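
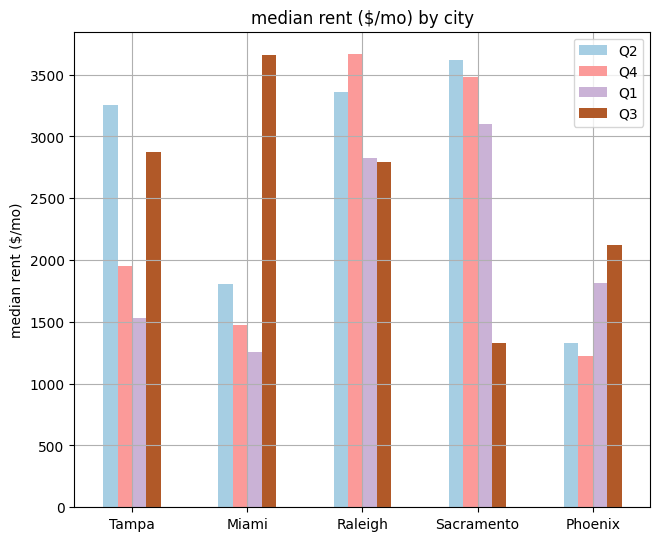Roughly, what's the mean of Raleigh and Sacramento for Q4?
≈ 3500

(3500 + 3500) / 2 ≈ 3500.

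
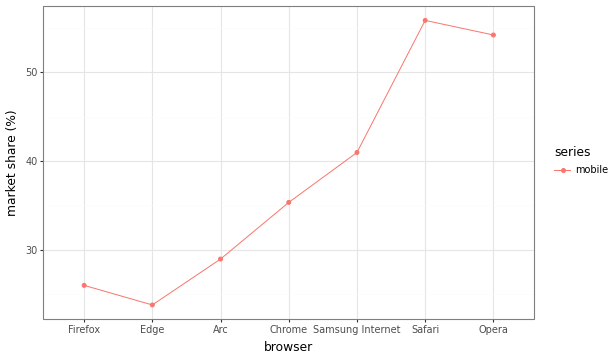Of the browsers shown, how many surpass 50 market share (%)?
Above 50: Safari, Opera.

2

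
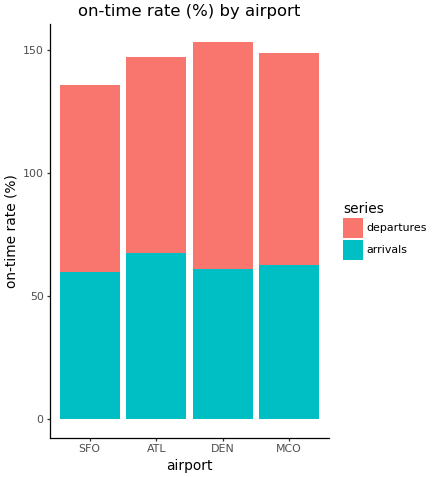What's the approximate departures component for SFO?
departures top ≈ 140, bottom ≈ 60; segment ≈ 80.

≈ 80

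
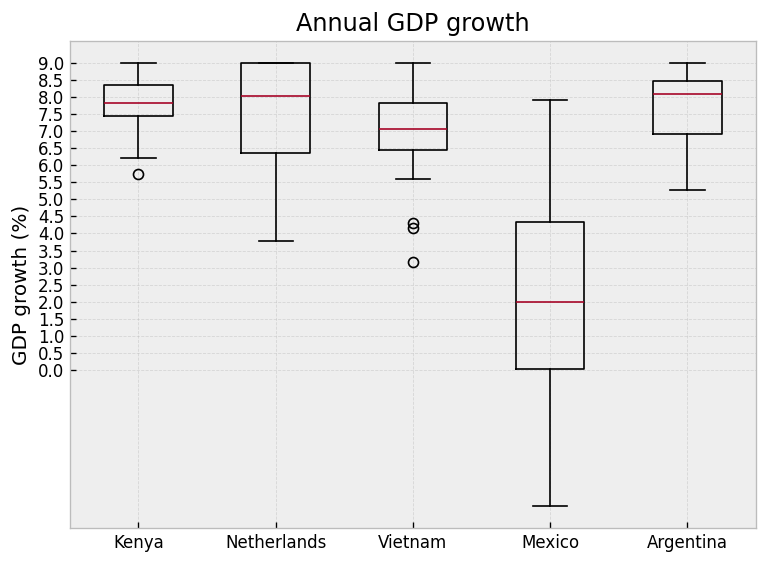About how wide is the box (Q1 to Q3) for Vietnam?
Q3 ≈ 8.0, Q1 ≈ 6.5; IQR ≈ 1.5.

≈ 1.5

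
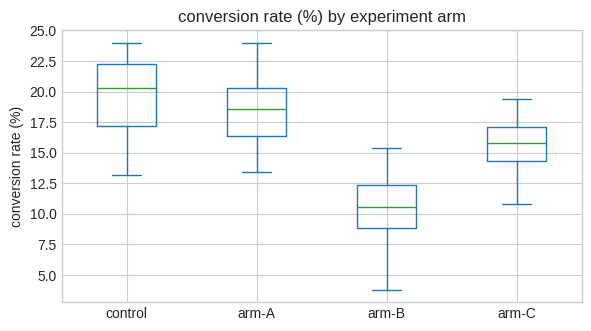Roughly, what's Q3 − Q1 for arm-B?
Q3 ≈ 12, Q1 ≈ 9; IQR ≈ 3.

≈ 3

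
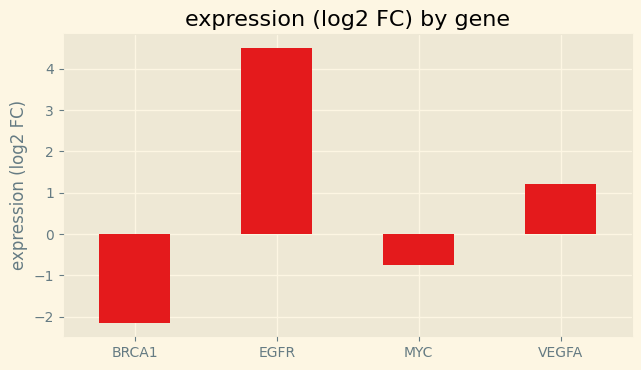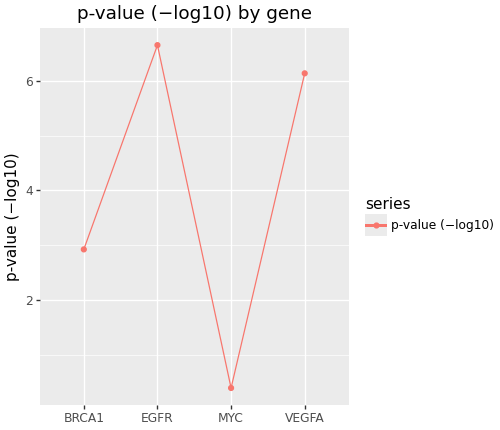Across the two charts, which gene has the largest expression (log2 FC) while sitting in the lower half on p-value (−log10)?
Chart 2 median p-value (−log10) ≈ 5; below-median genes: BRCA1, MYC. Among those, MYC has the highest expression (log2 FC) (≈ -0.5).

MYC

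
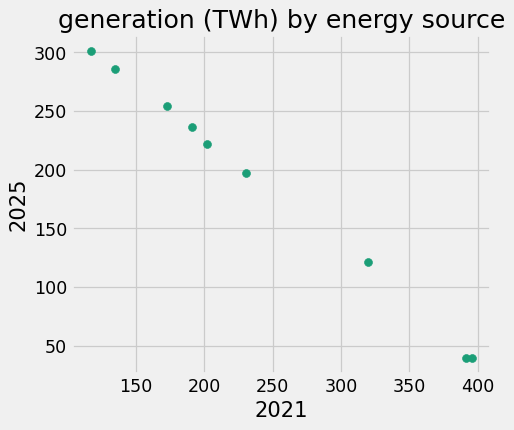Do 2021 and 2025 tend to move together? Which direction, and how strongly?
Points are negatively correlated; strong (|r| ≈ 1.0).

negative, strong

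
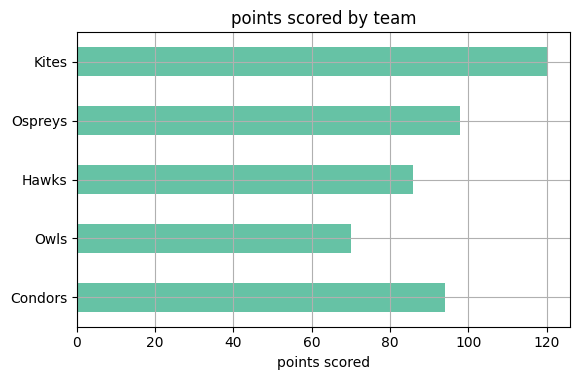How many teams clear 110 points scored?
Above 110: Kites.

1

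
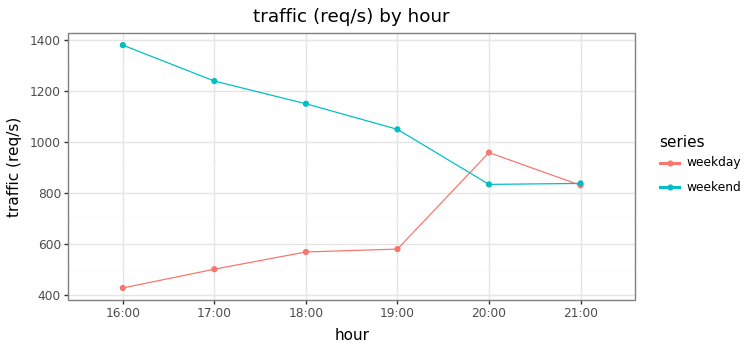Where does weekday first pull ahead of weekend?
19:00: weekday ≈ 600 vs weekend ≈ 1000 (not yet); 20:00: weekday ≈ 1000 vs weekend ≈ 800 (first crossover).

20:00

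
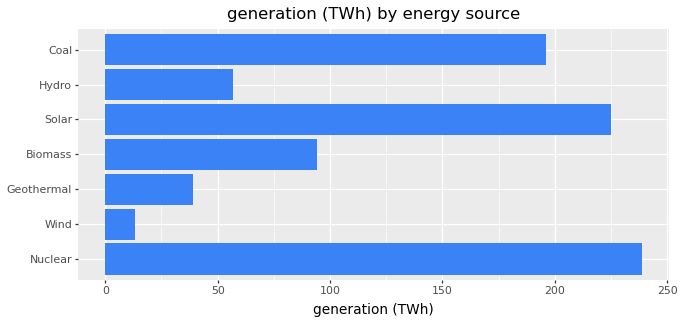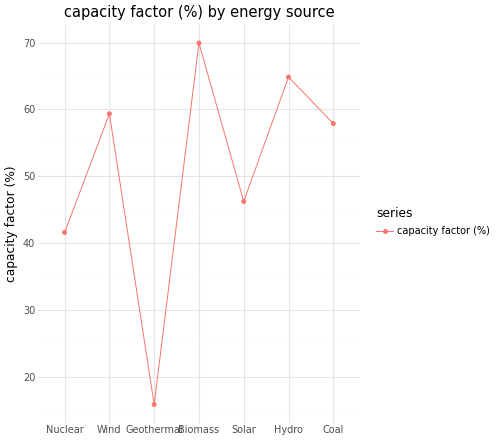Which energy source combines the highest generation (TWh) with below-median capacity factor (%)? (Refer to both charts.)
Chart 2 median capacity factor (%) ≈ 60; below-median energy sources: Nuclear, Geothermal, Solar. Among those, Nuclear has the highest generation (TWh) (≈ 250).

Nuclear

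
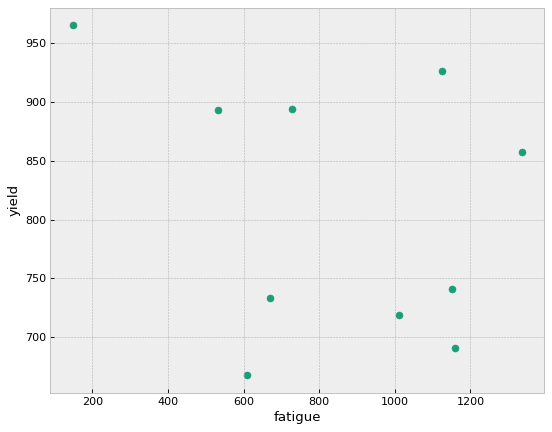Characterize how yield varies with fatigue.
Points are negatively correlated; weak (|r| ≈ 0.3).

negative, weak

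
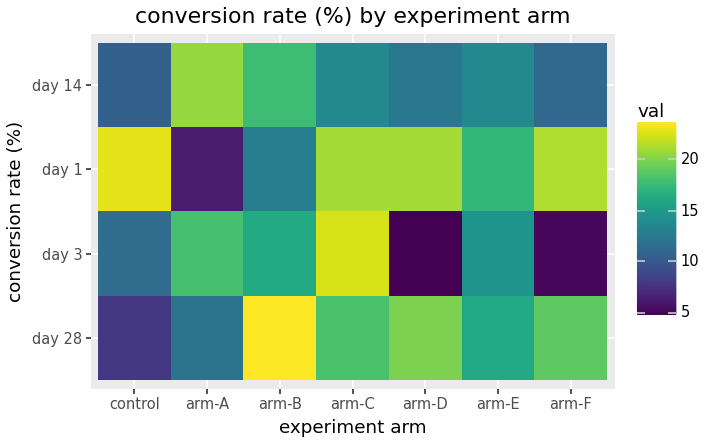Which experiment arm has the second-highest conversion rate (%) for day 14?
Top 3 for day 14: arm-A ≈ 20, arm-B ≈ 18, arm-C ≈ 14.

arm-B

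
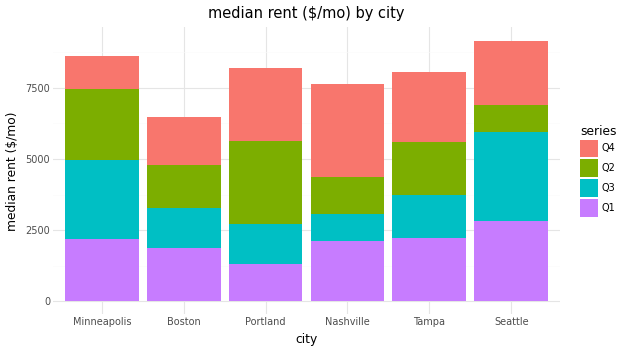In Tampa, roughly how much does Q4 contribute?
≈ 2000

Q4 top ≈ 8000, bottom ≈ 6000; segment ≈ 2000.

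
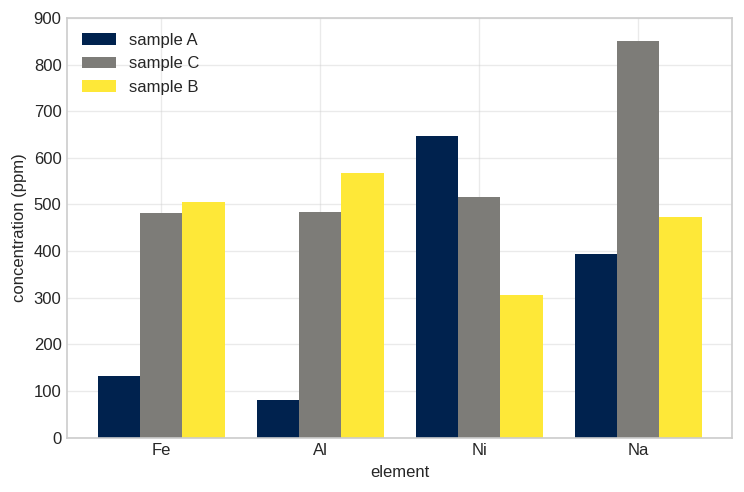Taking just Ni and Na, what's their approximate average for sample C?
≈ 650

(500 + 800) / 2 ≈ 650.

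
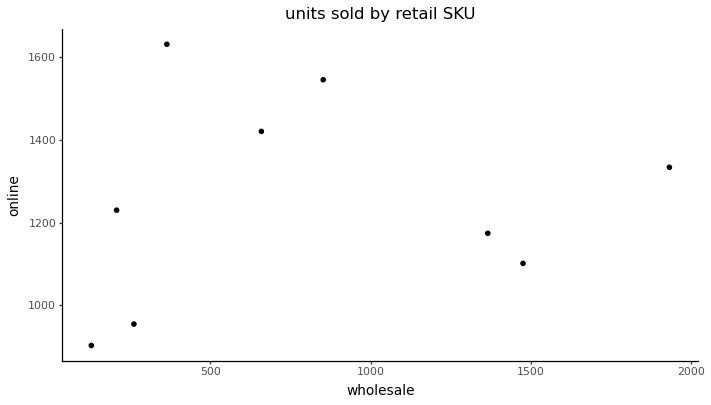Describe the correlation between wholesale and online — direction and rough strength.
no clear correlation

Points are roughly uncorrelated; weak (|r| ≈ 0.1).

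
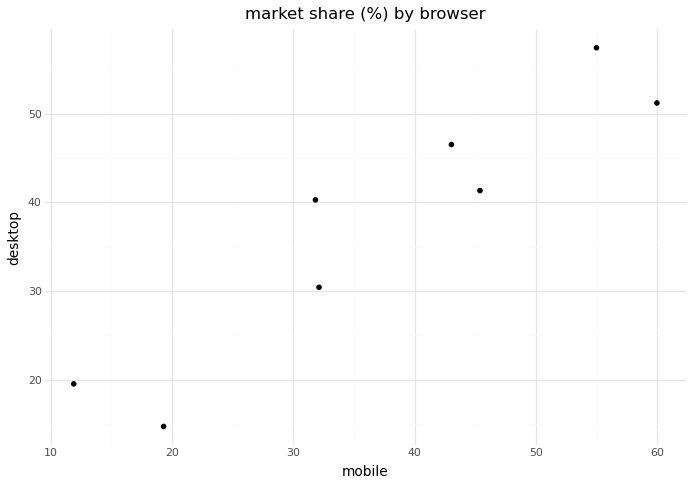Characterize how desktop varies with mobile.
Points are positively correlated; strong (|r| ≈ 0.9).

positive, strong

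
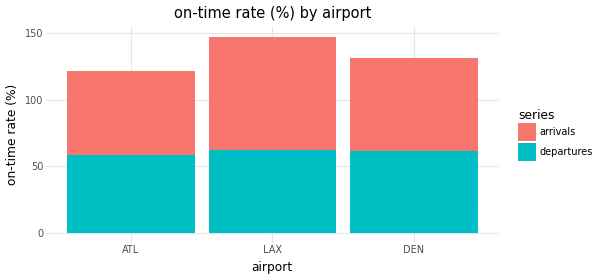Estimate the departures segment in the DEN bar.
departures top ≈ 60, bottom ≈ 0; segment ≈ 60.

≈ 60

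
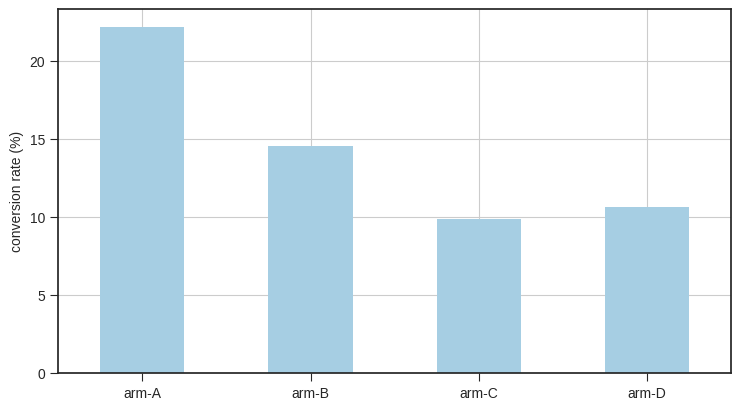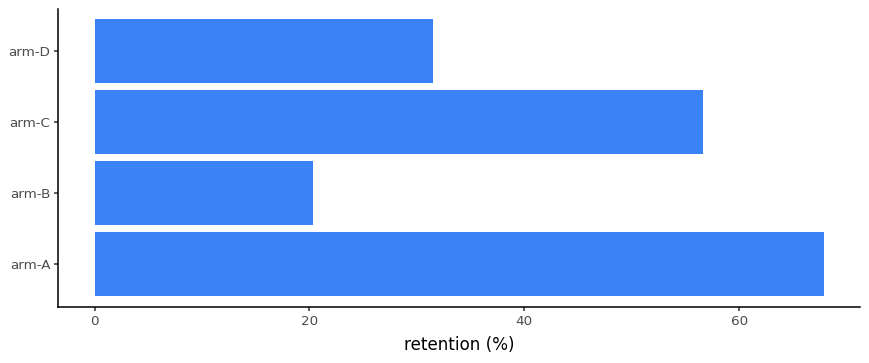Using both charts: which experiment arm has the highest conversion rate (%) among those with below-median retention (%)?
Chart 2 median retention (%) ≈ 40; below-median experiment arms: arm-B, arm-D. Among those, arm-B has the highest conversion rate (%) (≈ 15).

arm-B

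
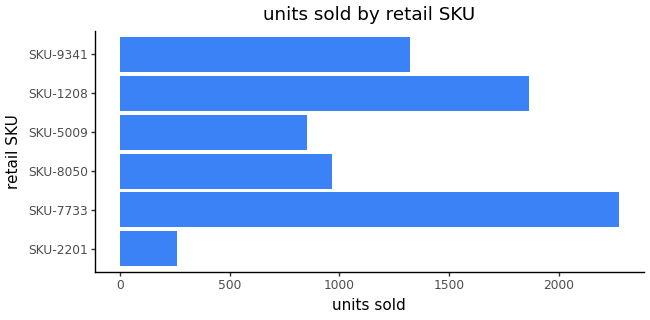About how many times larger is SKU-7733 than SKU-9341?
SKU-7733 ≈ 2200, SKU-9341 ≈ 1400; 2200/1400 ≈ 1.57.

≈ 1.57×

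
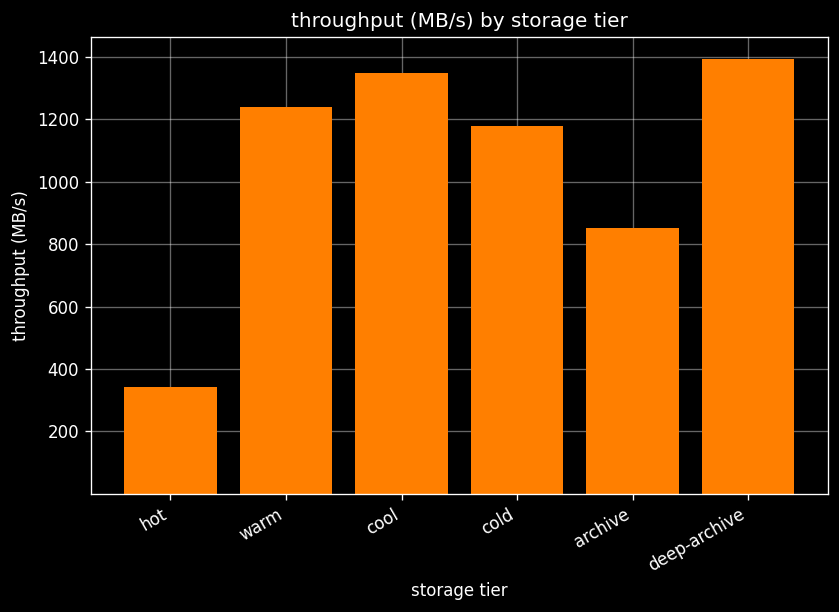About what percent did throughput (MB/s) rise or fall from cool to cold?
cool ≈ 1400, cold ≈ 1200; (1200 − 1400) / 1400 ≈ -14.3%.

≈ -14.3%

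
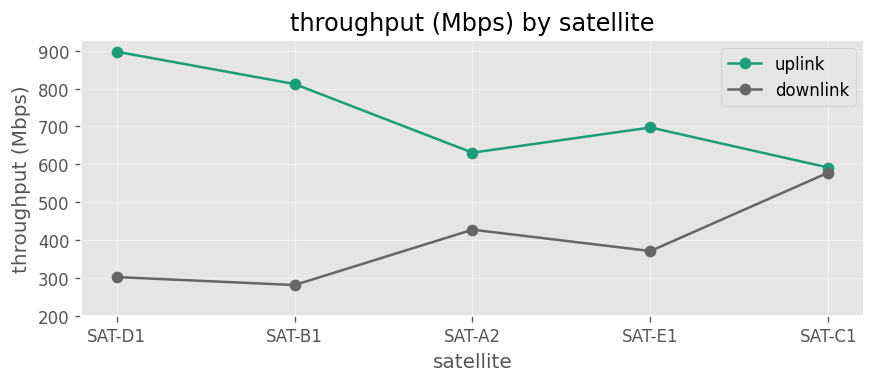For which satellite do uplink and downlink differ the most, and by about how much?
SAT-D1: uplink ≈ 900, downlink ≈ 300 → gap ≈ 600. Next-largest (SAT-B1) is only ≈ 500.

SAT-D1, ≈ 600 Mbps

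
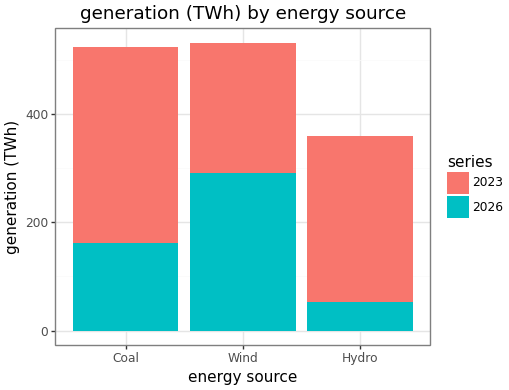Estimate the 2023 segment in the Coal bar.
2023 top ≈ 500, bottom ≈ 150; segment ≈ 350.

≈ 350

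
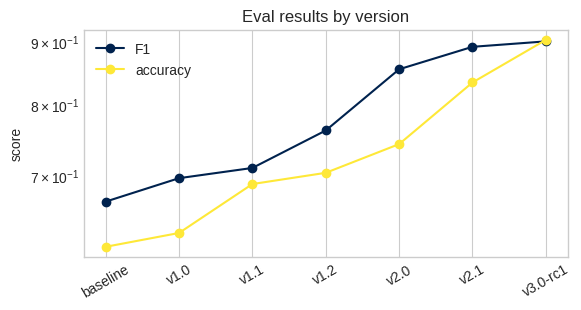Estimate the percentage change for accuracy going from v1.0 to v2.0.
≈ +15.4%

v1.0 ≈ 0.65, v2.0 ≈ 0.75; (0.75 − 0.65) / 0.65 ≈ +15.4%.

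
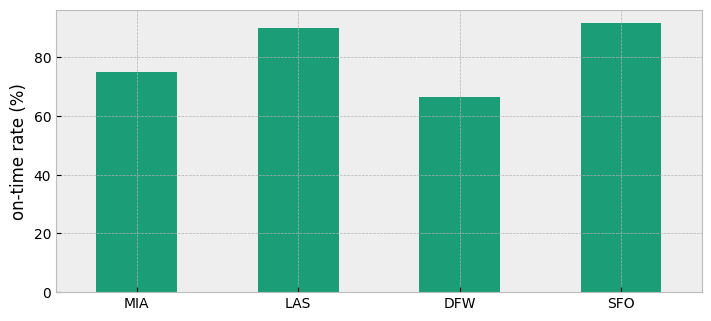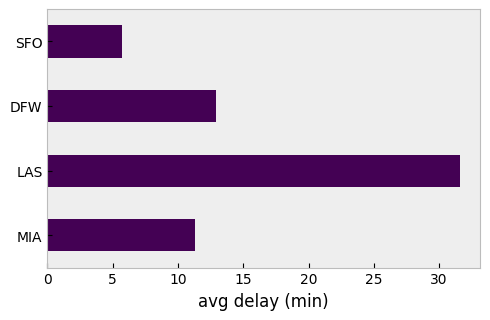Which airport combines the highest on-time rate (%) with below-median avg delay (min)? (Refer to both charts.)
Chart 2 median avg delay (min) ≈ 10; below-median airports: MIA, SFO. Among those, SFO has the highest on-time rate (%) (≈ 90).

SFO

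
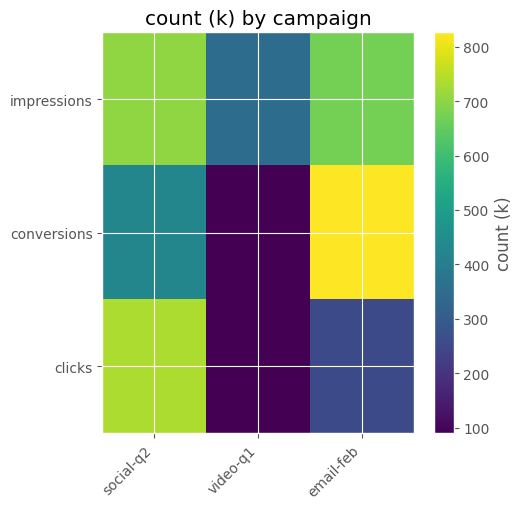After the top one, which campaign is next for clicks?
email-feb

Top 3 for clicks: social-q2 ≈ 700, email-feb ≈ 300, video-q1 ≈ 100.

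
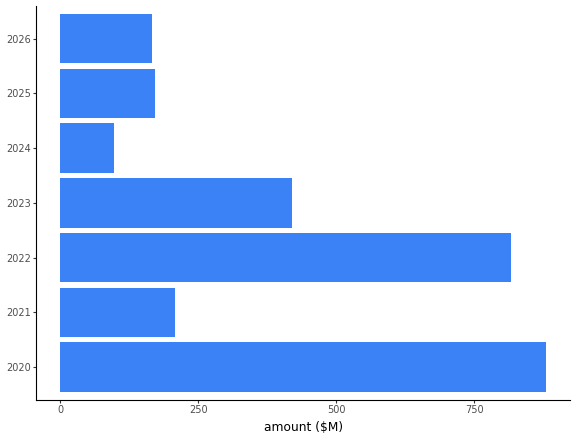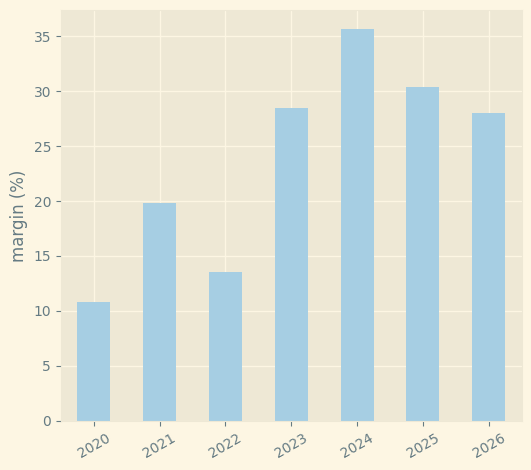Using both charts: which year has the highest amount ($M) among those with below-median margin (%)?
Chart 2 median margin (%) ≈ 30; below-median years: 2020, 2021, 2022. Among those, 2020 has the highest amount ($M) (≈ 900).

2020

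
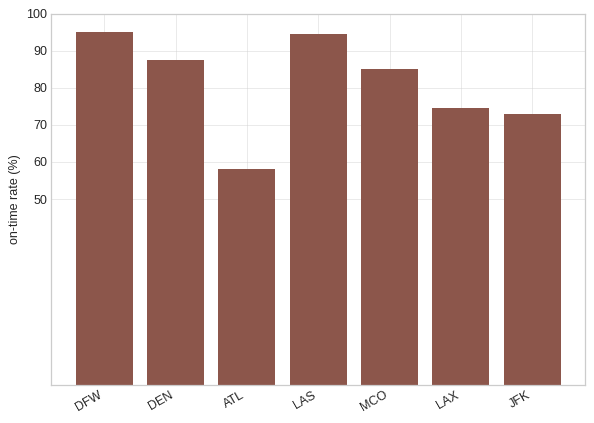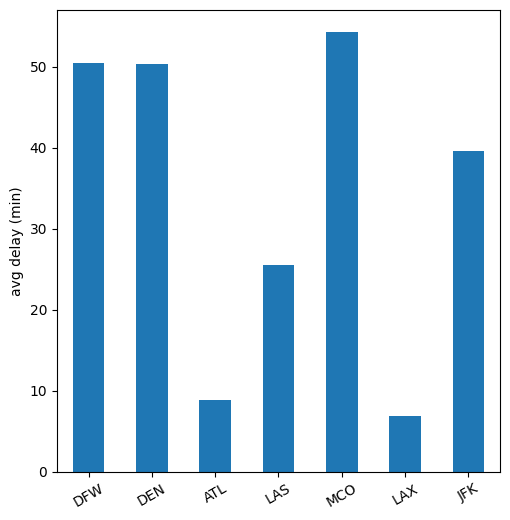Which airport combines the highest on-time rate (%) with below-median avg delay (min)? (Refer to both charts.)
LAS

Chart 2 median avg delay (min) ≈ 40; below-median airports: ATL, LAS, LAX. Among those, LAS has the highest on-time rate (%) (≈ 90).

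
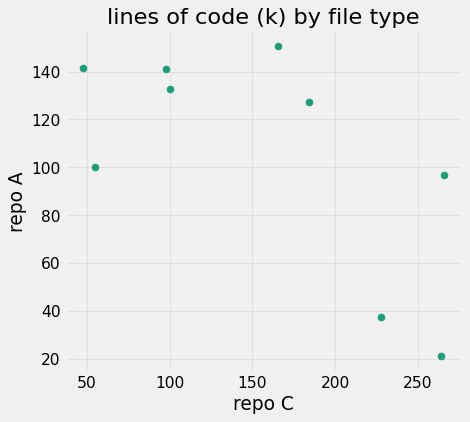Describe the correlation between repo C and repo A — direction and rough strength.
Points are negatively correlated; moderate (|r| ≈ 0.6).

negative, moderate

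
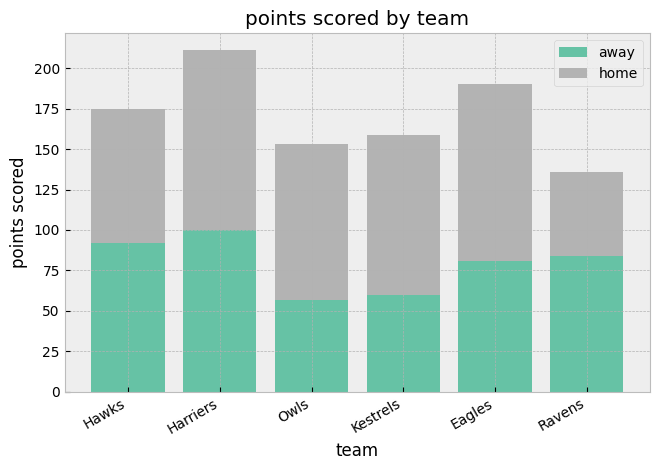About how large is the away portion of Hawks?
away top ≈ 100, bottom ≈ 0; segment ≈ 100.

≈ 100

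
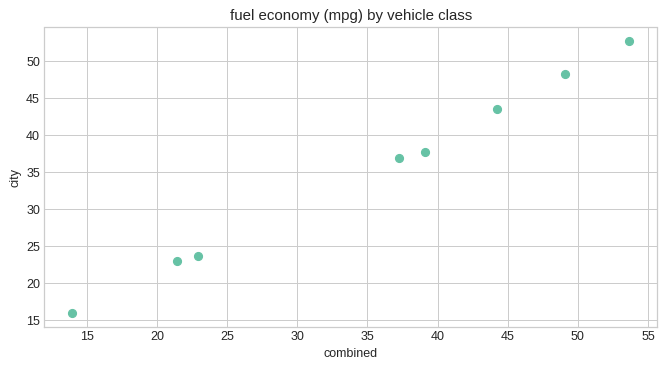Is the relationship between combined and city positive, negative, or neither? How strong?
Points are positively correlated; strong (|r| ≈ 1.0).

positive, strong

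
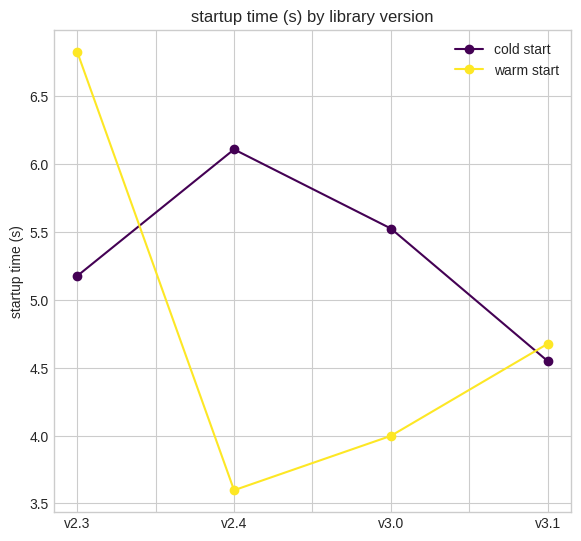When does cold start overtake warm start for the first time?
v2.4

v2.3: cold start ≈ 5.0 vs warm start ≈ 7.0 (not yet); v2.4: cold start ≈ 6.0 vs warm start ≈ 3.5 (first crossover).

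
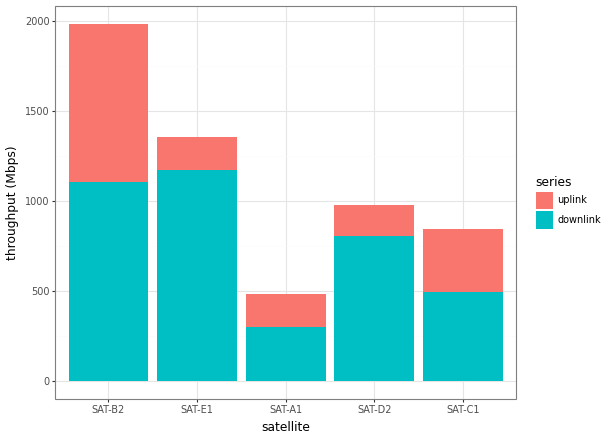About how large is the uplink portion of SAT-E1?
uplink top ≈ 1400, bottom ≈ 1200; segment ≈ 200.

≈ 200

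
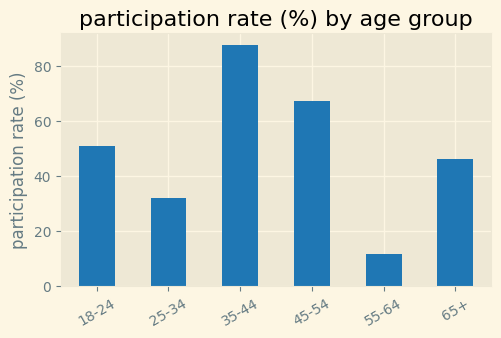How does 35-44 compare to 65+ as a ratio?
35-44 ≈ 90, 65+ ≈ 50; 90/50 ≈ 1.8.

≈ 1.8×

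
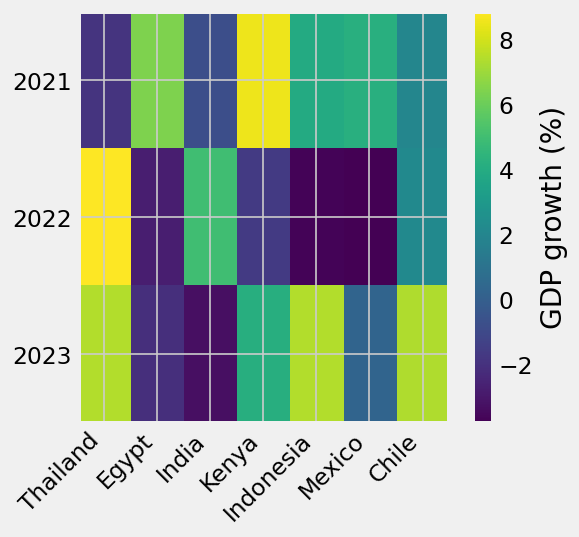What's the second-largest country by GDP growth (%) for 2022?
India

Top 3 for 2022: Thailand ≈ 8, India ≈ 6, Chile ≈ 2.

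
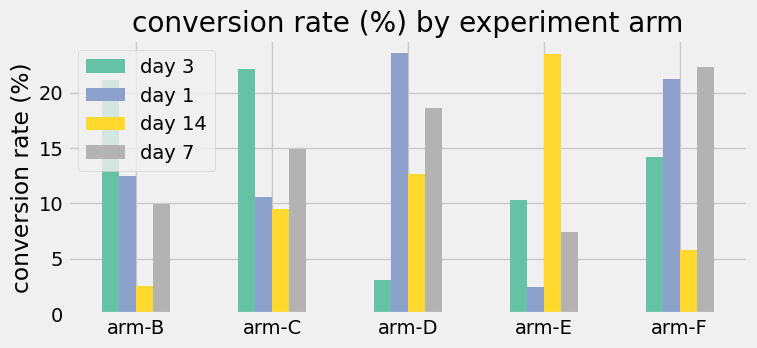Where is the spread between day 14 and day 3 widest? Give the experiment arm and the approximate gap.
arm-B: day 14 ≈ 2, day 3 ≈ 22 → gap ≈ 20. Next-largest (arm-E) is only ≈ 14.

arm-B, ≈ 20 %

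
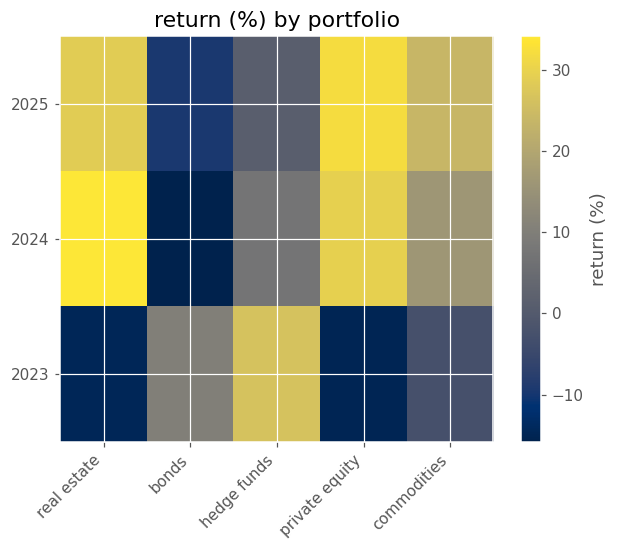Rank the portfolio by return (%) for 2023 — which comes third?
Top 4 for 2023: hedge funds ≈ 25, bonds ≈ 10, commodities ≈ -5, real estate ≈ -15.

commodities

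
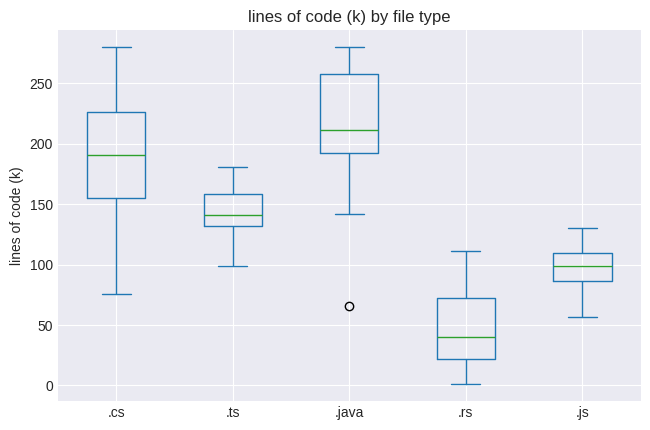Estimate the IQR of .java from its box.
≈ 60

Q3 ≈ 260, Q1 ≈ 200; IQR ≈ 60.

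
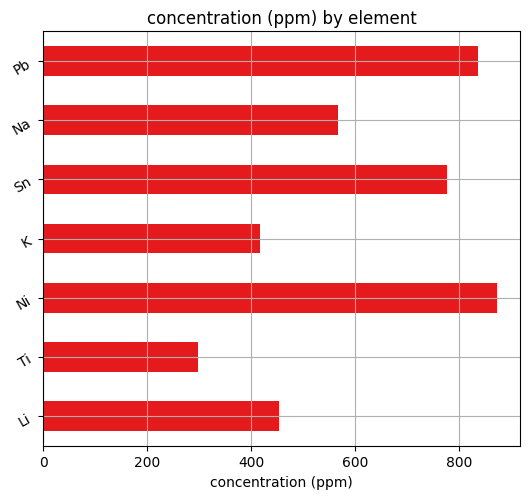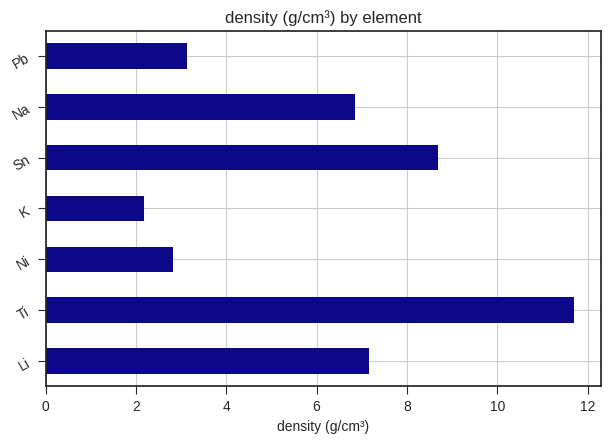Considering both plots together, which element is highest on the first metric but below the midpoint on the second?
Chart 2 median density (g/cm³) ≈ 6; below-median elements: Ni, K, Pb. Among those, Ni has the highest concentration (ppm) (≈ 900).

Ni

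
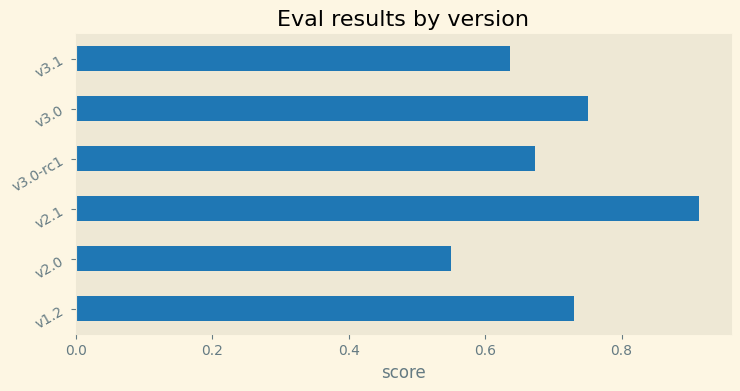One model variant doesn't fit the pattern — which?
v2.1

v2.1 ≈ 0.9; the rest sit between ≈ 0.6 and ≈ 0.8.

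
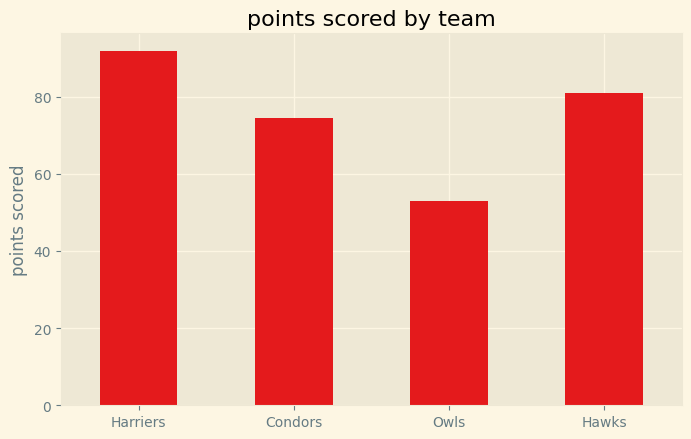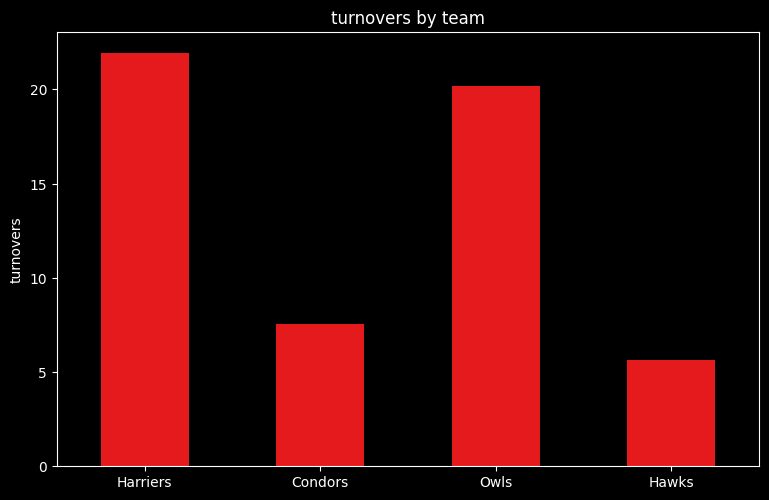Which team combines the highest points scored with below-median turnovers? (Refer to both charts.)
Hawks

Chart 2 median turnovers ≈ 15; below-median teams: Condors, Hawks. Among those, Hawks has the highest points scored (≈ 80).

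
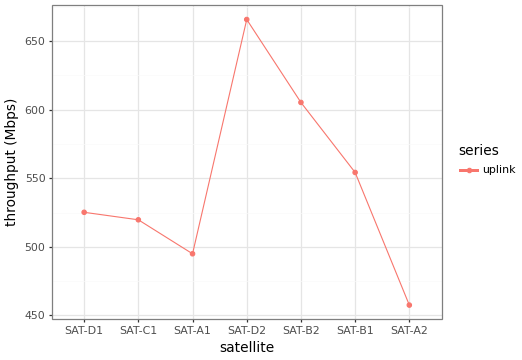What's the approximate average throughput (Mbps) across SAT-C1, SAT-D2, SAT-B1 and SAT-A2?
(520 + 660 + 560 + 460) / 4 ≈ 550.

≈ 550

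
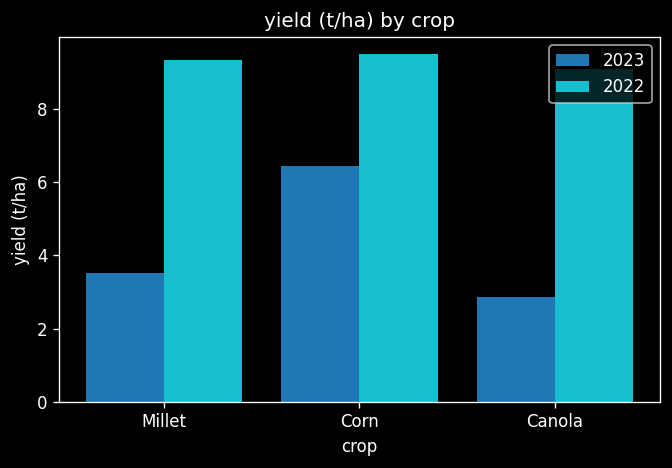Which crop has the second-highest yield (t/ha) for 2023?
Top 3 for 2023: Corn ≈ 6, Millet ≈ 4, Canola ≈ 3.

Millet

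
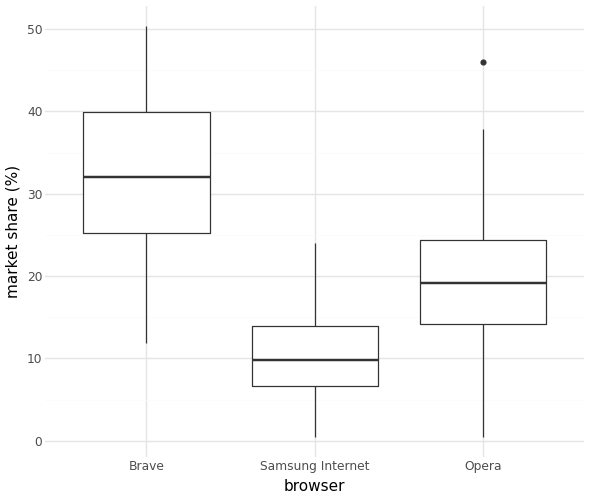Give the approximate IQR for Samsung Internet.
≈ 8

Q3 ≈ 14, Q1 ≈ 6; IQR ≈ 8.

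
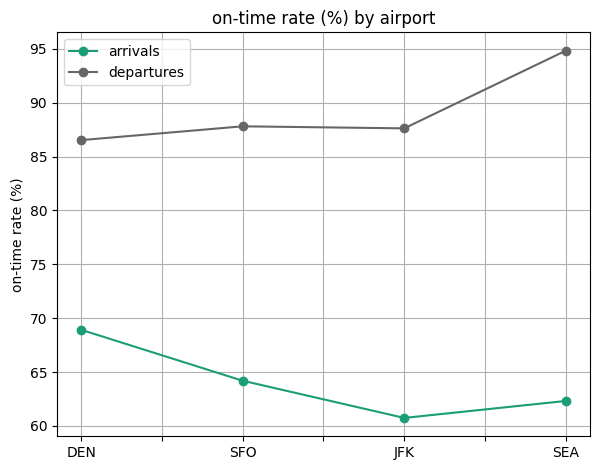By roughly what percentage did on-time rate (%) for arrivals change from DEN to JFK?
DEN ≈ 70, JFK ≈ 60; (60 − 70) / 70 ≈ -14.3%.

≈ -14.3%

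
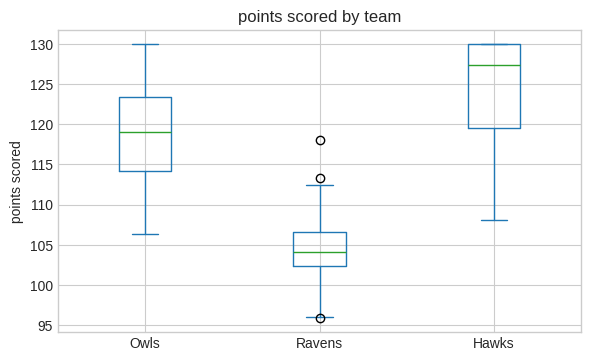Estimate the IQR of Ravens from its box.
Q3 ≈ 106, Q1 ≈ 102; IQR ≈ 4.

≈ 4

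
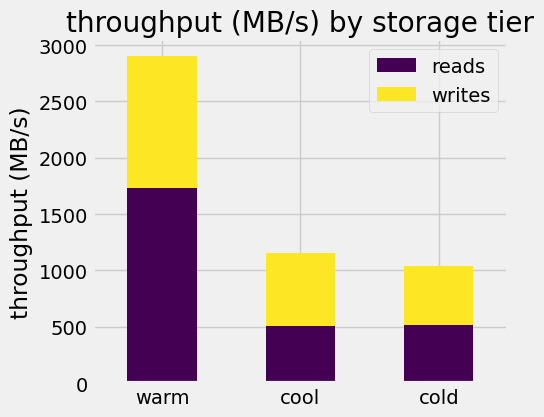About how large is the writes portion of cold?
≈ 500

writes top ≈ 1000, bottom ≈ 500; segment ≈ 500.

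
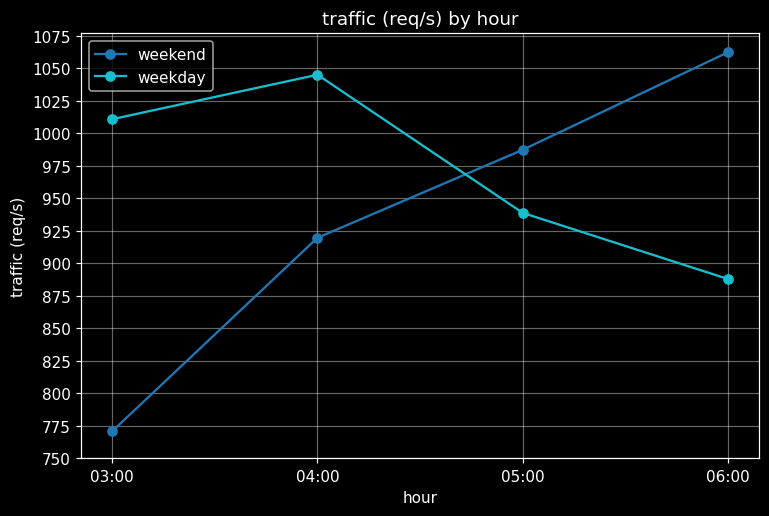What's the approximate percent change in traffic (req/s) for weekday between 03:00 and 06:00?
≈ -10%

03:00 ≈ 1000, 06:00 ≈ 900; (900 − 1000) / 1000 ≈ -10%.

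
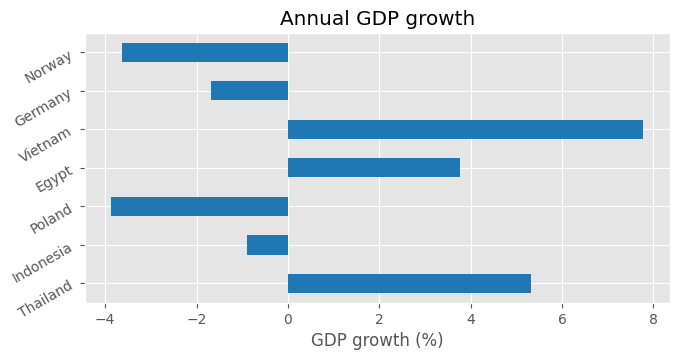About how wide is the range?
≈ 12

Max Vietnam ≈ 8, min Poland ≈ -4; range ≈ 12.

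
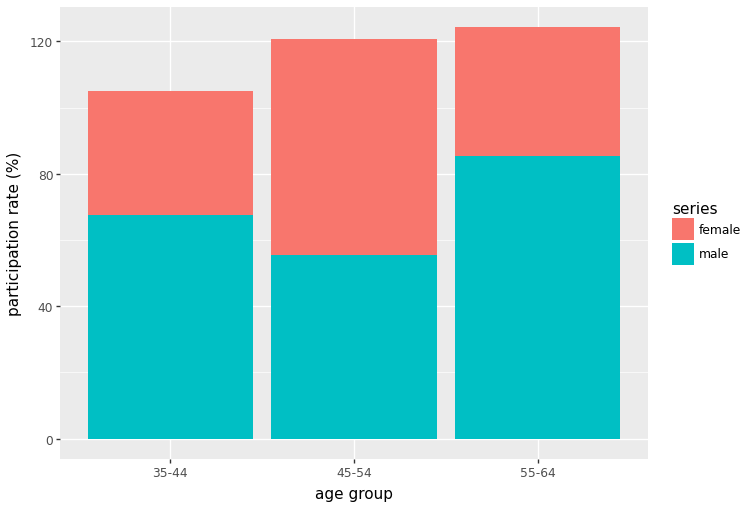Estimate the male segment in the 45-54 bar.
≈ 60

male top ≈ 60, bottom ≈ 0; segment ≈ 60.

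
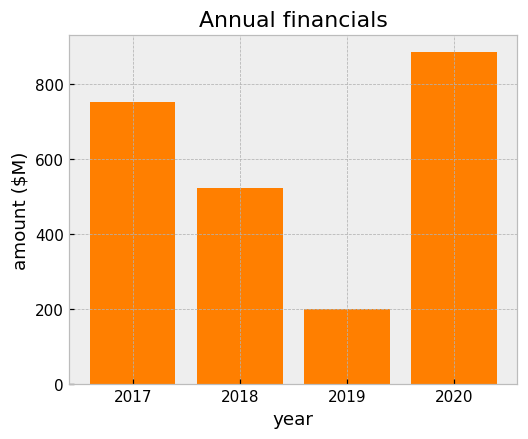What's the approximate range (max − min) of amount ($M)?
≈ 700

Max 2020 ≈ 900, min 2019 ≈ 200; range ≈ 700.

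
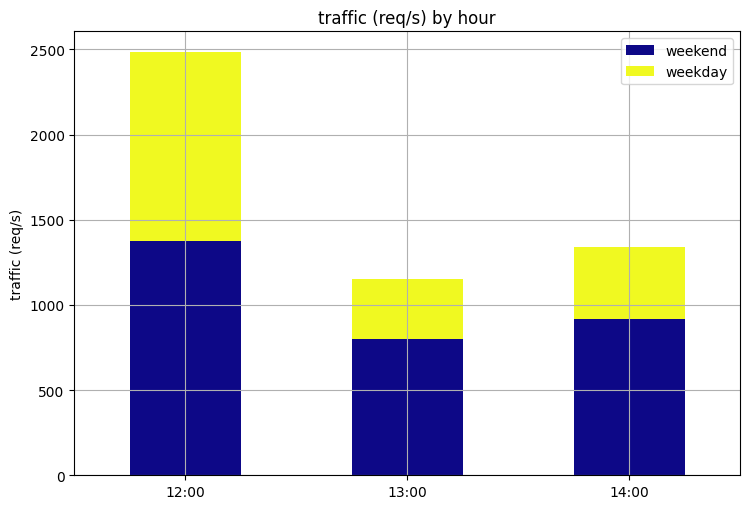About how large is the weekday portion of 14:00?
≈ 500

weekday top ≈ 1500, bottom ≈ 1000; segment ≈ 500.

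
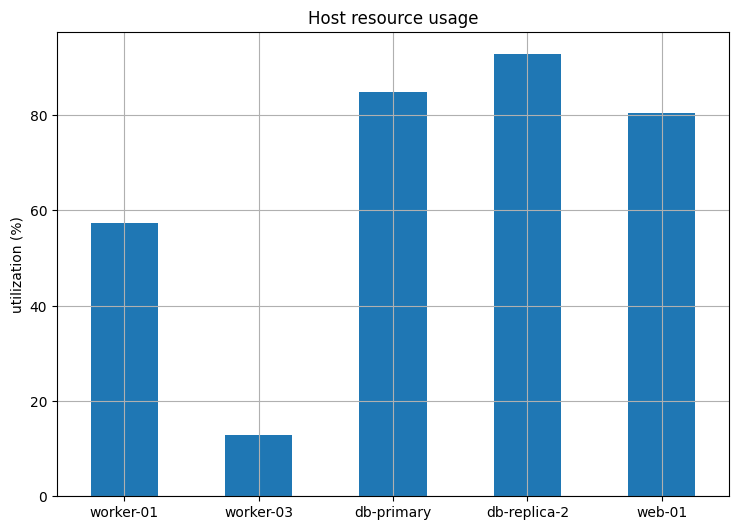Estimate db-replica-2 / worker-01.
≈ 1.5×

db-replica-2 ≈ 90, worker-01 ≈ 60; 90/60 ≈ 1.5.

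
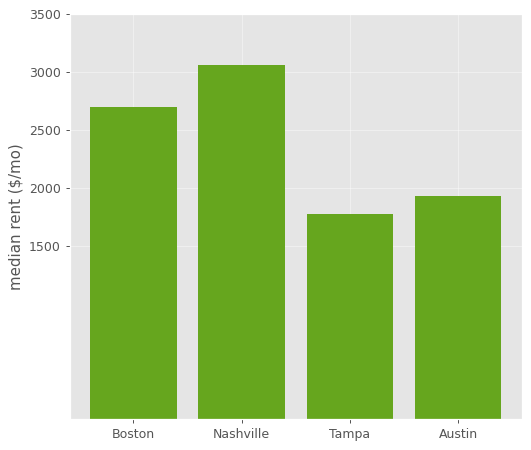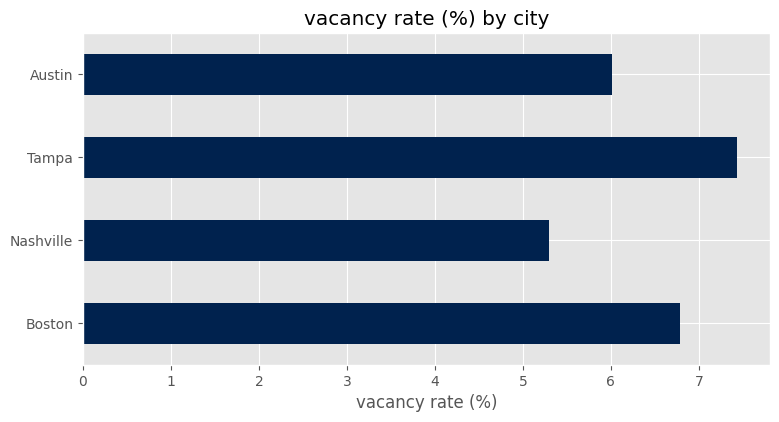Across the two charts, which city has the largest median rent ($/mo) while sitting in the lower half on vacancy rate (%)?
Nashville

Chart 2 median vacancy rate (%) ≈ 6; below-median cities: Nashville, Austin. Among those, Nashville has the highest median rent ($/mo) (≈ 3000).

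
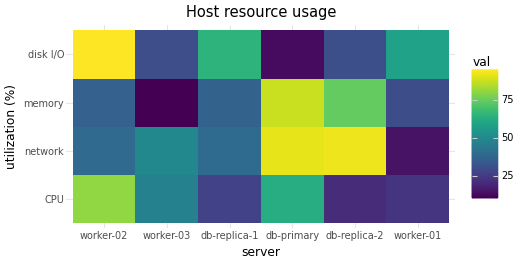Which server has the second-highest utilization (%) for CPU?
Top 3 for CPU: worker-02 ≈ 80, db-primary ≈ 60, worker-03 ≈ 50.

db-primary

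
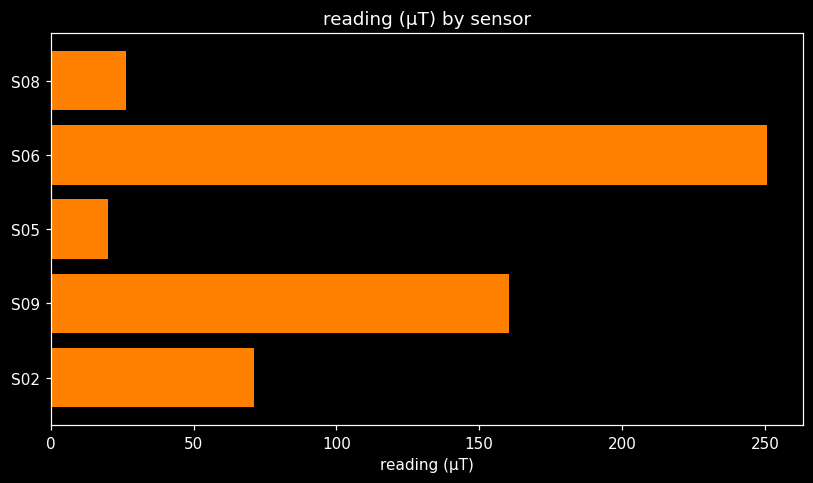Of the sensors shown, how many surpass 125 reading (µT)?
Above 125: S06, S09.

2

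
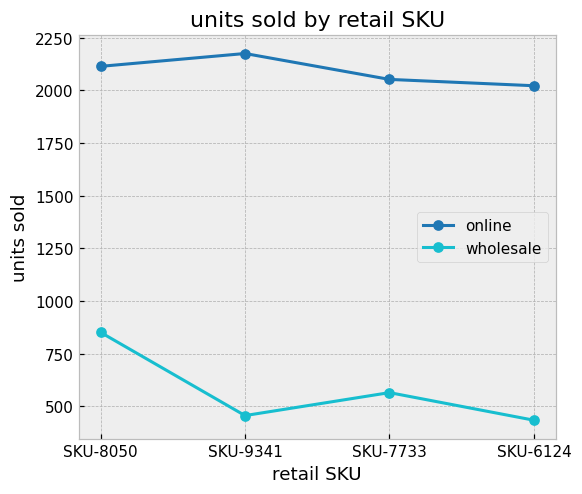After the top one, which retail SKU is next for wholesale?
SKU-7733

Top 3 for wholesale: SKU-8050 ≈ 800, SKU-7733 ≈ 600, SKU-9341 ≈ 400.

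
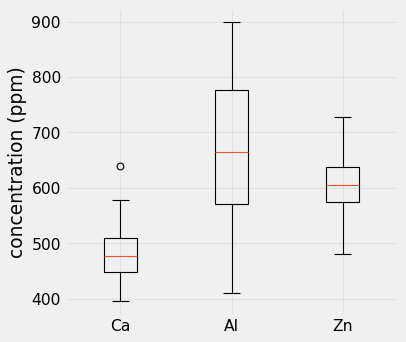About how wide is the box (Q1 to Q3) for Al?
≈ 200

Q3 ≈ 780, Q1 ≈ 580; IQR ≈ 200.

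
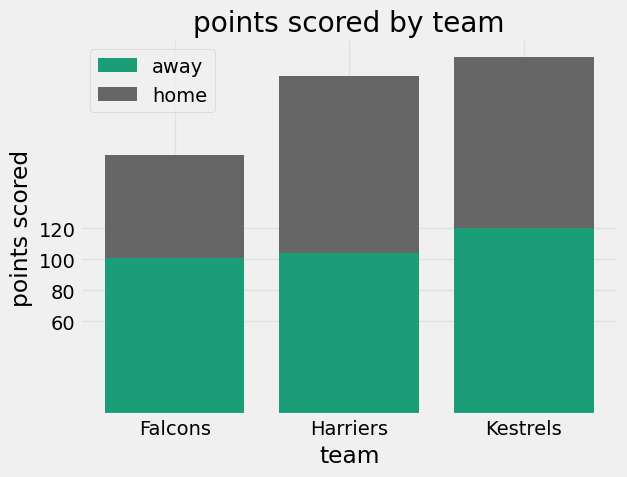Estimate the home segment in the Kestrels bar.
≈ 120

home top ≈ 240, bottom ≈ 120; segment ≈ 120.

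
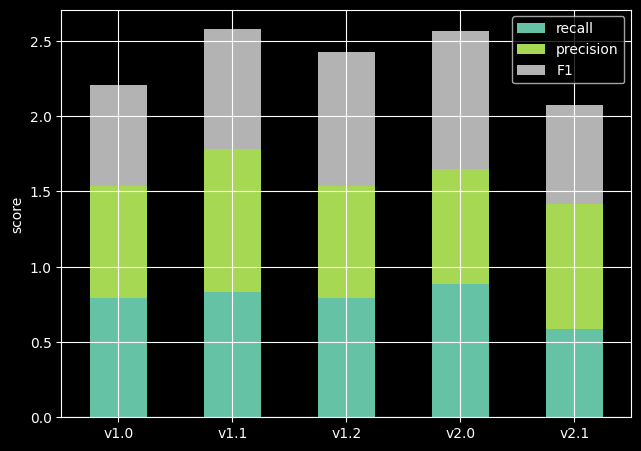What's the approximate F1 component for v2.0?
≈ 1.0

F1 top ≈ 2.5, bottom ≈ 1.5; segment ≈ 1.0.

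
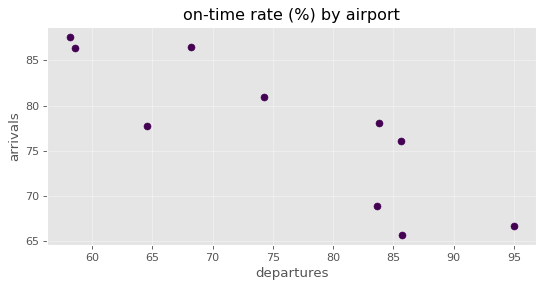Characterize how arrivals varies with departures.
Points are negatively correlated; strong (|r| ≈ 0.9).

negative, strong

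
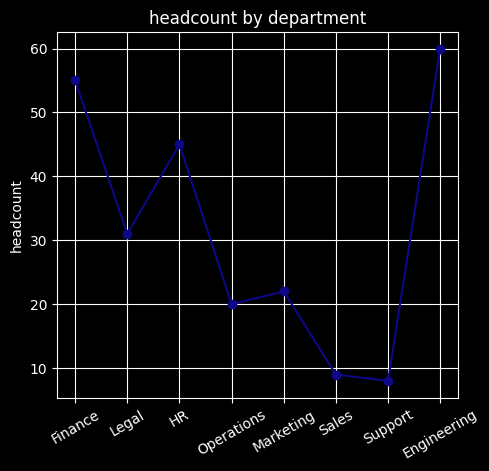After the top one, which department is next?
Top 3: Engineering ≈ 60, Finance ≈ 55, HR ≈ 45.

Finance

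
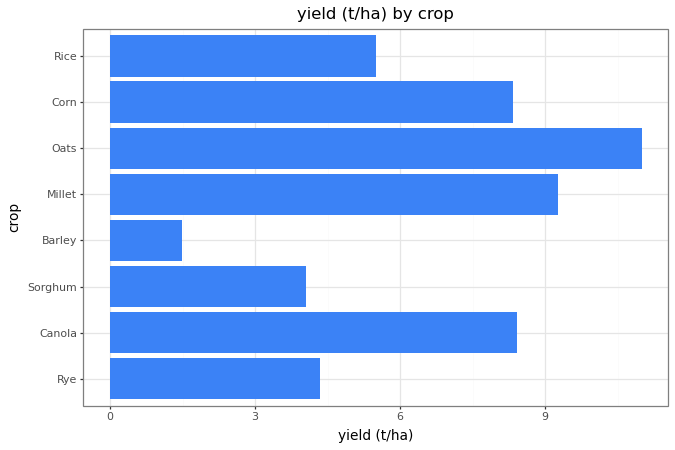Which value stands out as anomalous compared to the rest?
Barley

Barley ≈ 1; the rest sit between ≈ 4 and ≈ 11.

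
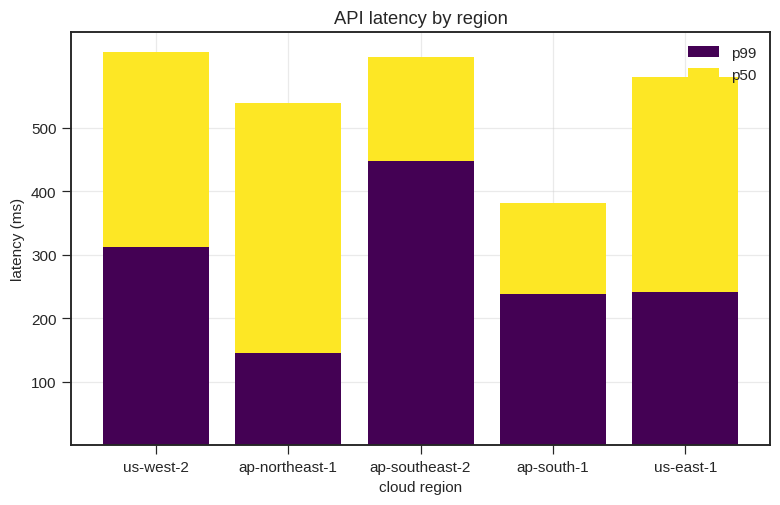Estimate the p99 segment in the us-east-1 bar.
≈ 200

p99 top ≈ 200, bottom ≈ 0; segment ≈ 200.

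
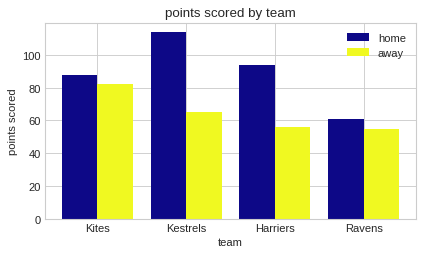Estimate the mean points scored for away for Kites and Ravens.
(80 + 60) / 2 ≈ 70.

≈ 70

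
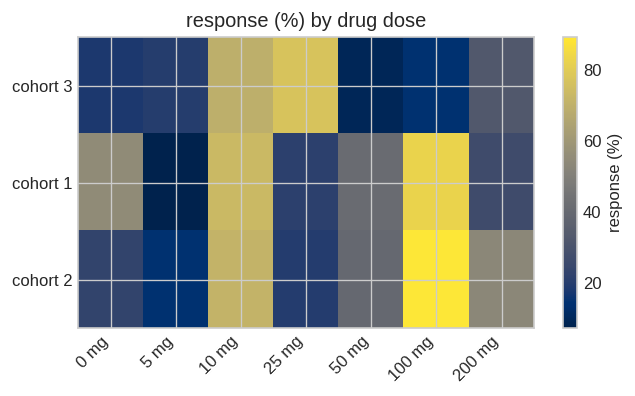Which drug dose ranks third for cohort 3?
200 mg

Top 4 for cohort 3: 25 mg ≈ 80, 10 mg ≈ 70, 200 mg ≈ 30, 5 mg ≈ 20.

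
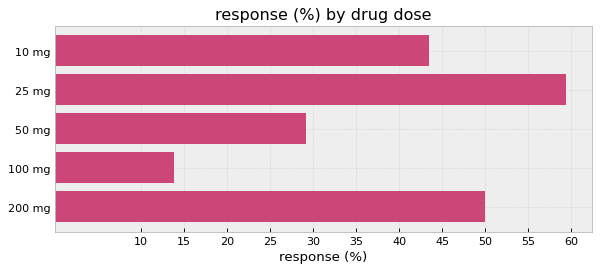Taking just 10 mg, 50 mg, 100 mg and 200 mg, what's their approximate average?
(45 + 30 + 15 + 50) / 4 ≈ 35.

≈ 35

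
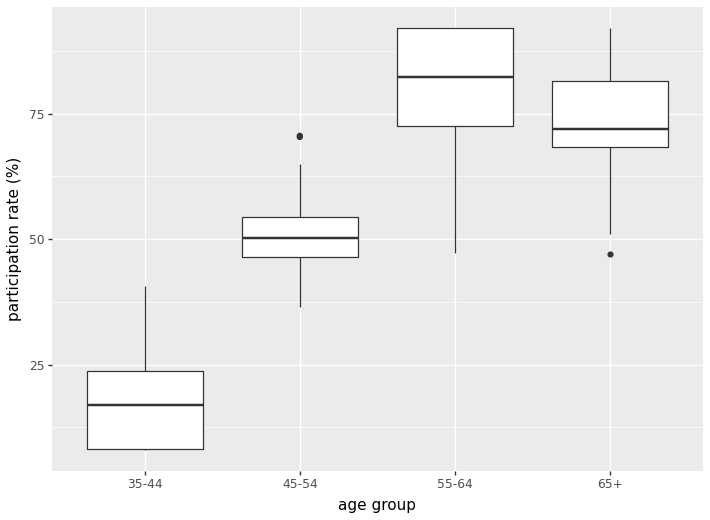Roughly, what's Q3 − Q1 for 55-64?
Q3 ≈ 90, Q1 ≈ 70; IQR ≈ 20.

≈ 20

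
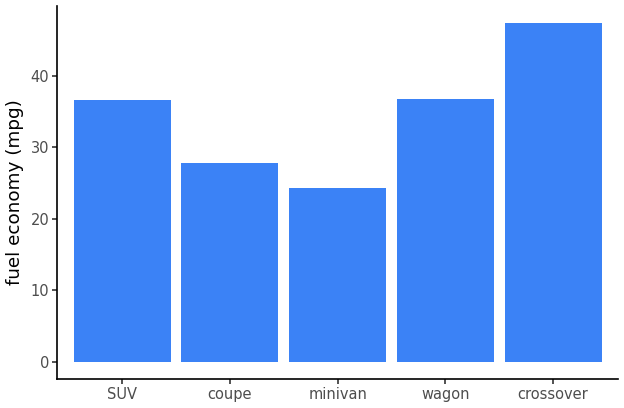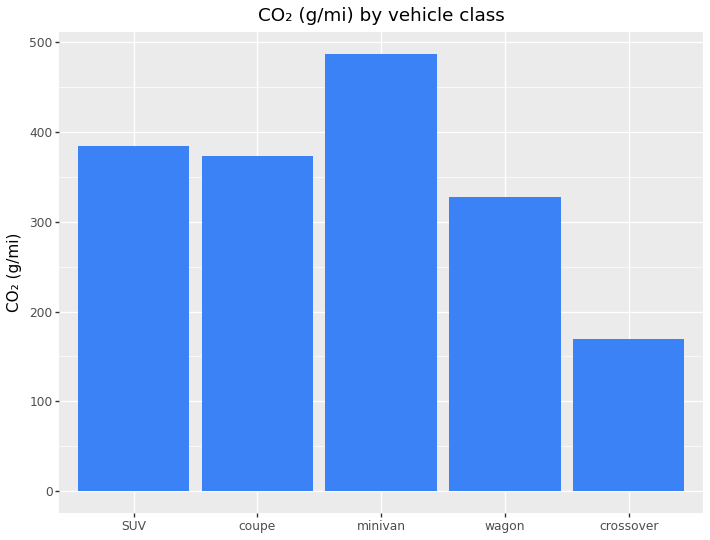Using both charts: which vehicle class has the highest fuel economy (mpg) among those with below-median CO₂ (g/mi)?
Chart 2 median CO₂ (g/mi) ≈ 350; below-median vehicle classes: wagon, crossover. Among those, crossover has the highest fuel economy (mpg) (≈ 45).

crossover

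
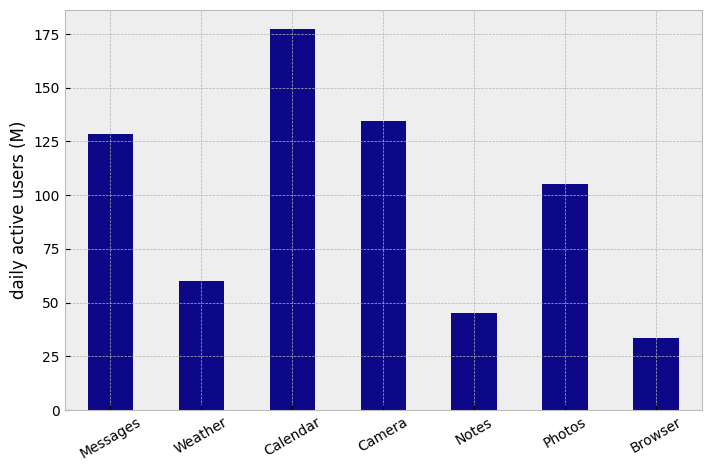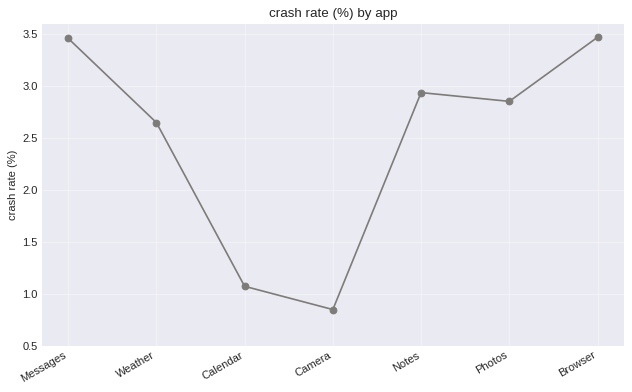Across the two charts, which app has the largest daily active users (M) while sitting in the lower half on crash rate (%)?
Chart 2 median crash rate (%) ≈ 3; below-median apps: Weather, Calendar, Camera. Among those, Calendar has the highest daily active users (M) (≈ 180).

Calendar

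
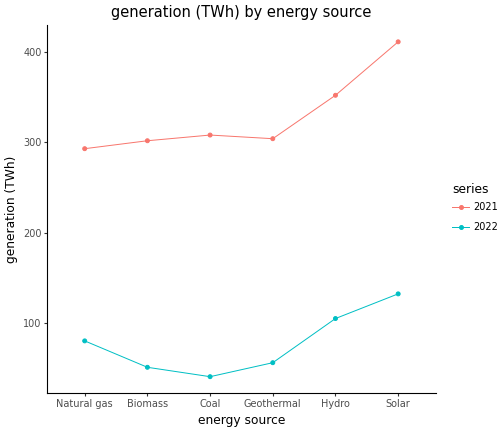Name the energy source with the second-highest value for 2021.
Top 3 for 2021: Solar ≈ 400, Hydro ≈ 350, Coal ≈ 300.

Hydro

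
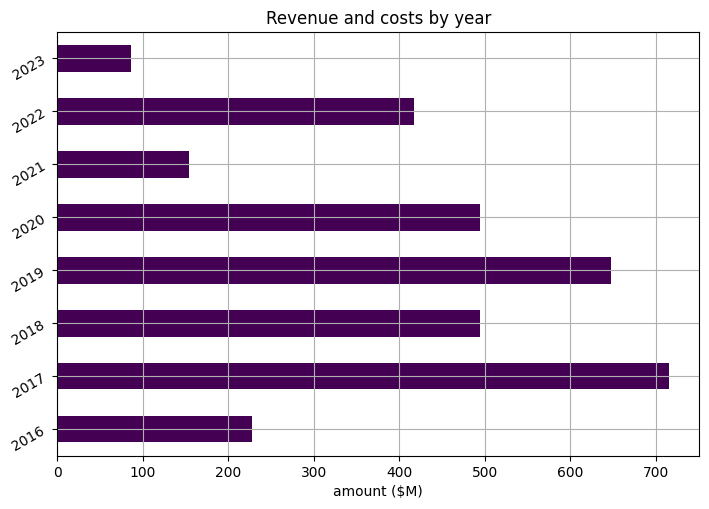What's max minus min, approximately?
Max 2017 ≈ 700, min 2023 ≈ 100; range ≈ 600.

≈ 600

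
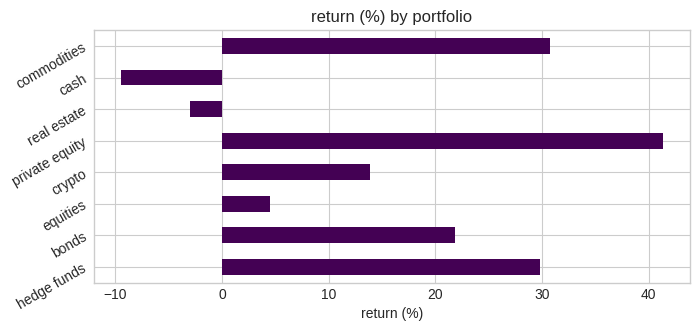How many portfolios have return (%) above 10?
Above 10: hedge funds, bonds, crypto, private equity, commodities.

5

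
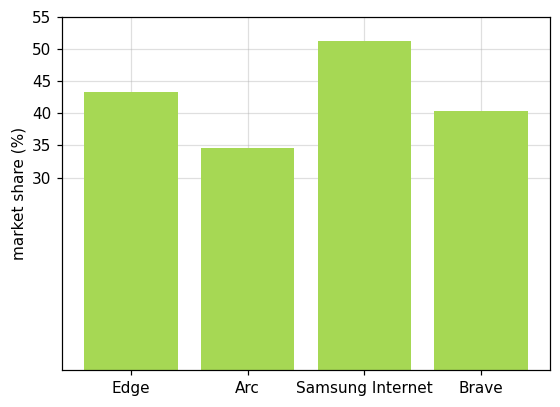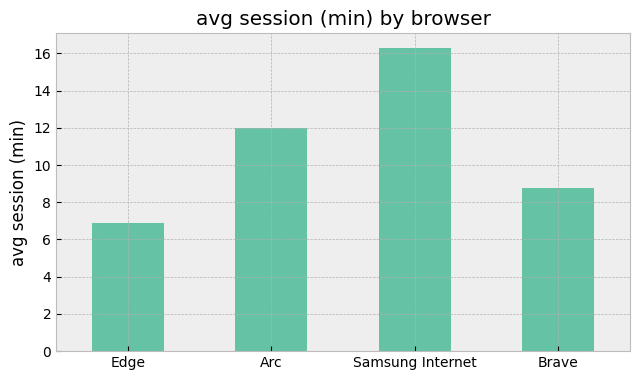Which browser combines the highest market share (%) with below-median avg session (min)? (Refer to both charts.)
Edge

Chart 2 median avg session (min) ≈ 10; below-median browsers: Edge, Brave. Among those, Edge has the highest market share (%) (≈ 45).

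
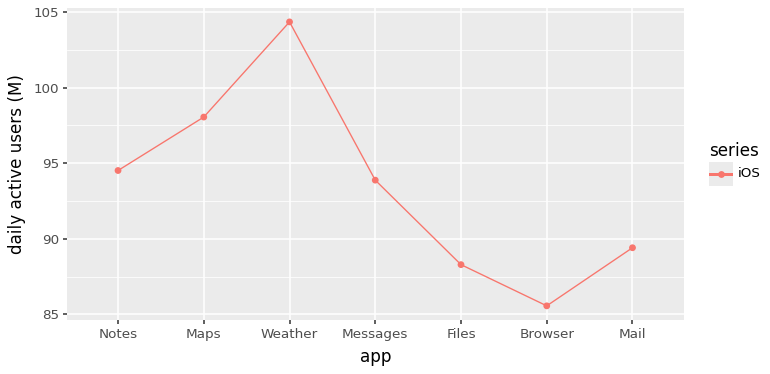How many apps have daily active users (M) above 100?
1

Above 100: Weather.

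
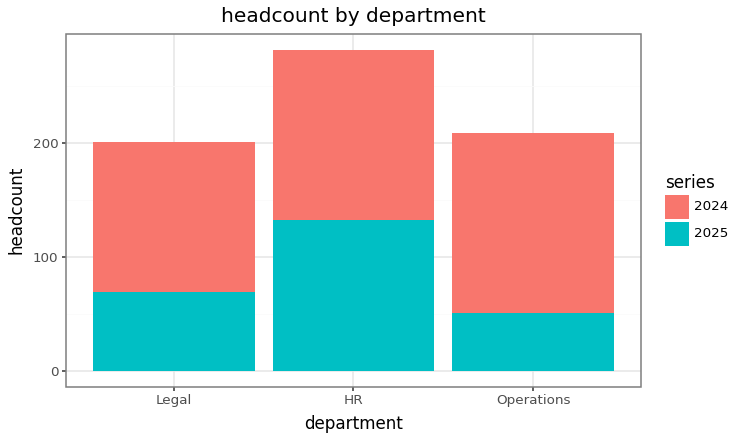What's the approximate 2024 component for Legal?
2024 top ≈ 200, bottom ≈ 75; segment ≈ 125.

≈ 125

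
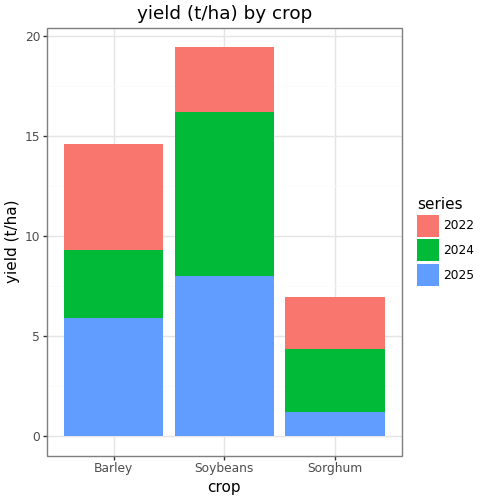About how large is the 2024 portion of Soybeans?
≈ 8

2024 top ≈ 16, bottom ≈ 8; segment ≈ 8.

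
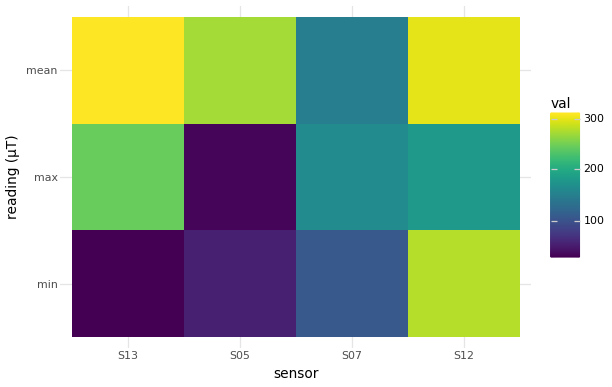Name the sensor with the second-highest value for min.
S07

Top 3 for min: S12 ≈ 275, S07 ≈ 100, S05 ≈ 50.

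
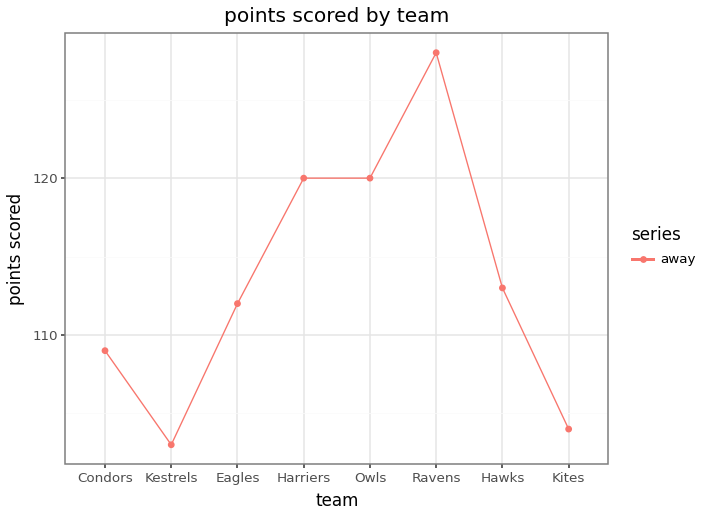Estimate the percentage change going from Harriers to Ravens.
Harriers ≈ 120, Ravens ≈ 130; (130 − 120) / 120 ≈ +8.3%.

≈ +8.3%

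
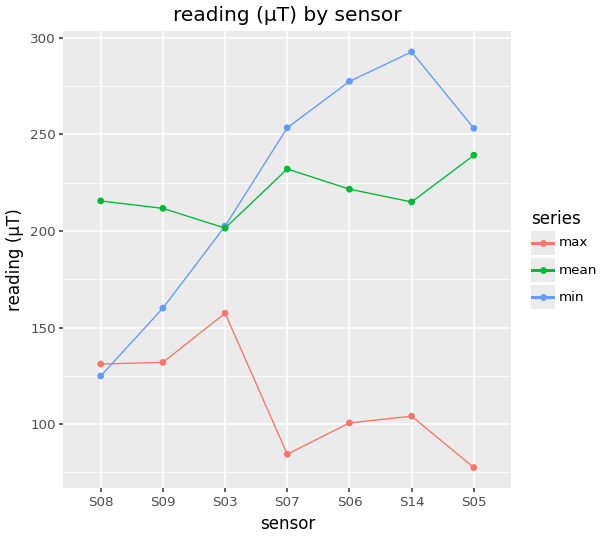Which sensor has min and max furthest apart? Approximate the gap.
S14, ≈ 200 µT

S14: min ≈ 300, max ≈ 100 → gap ≈ 200. Next-largest (S06) is only ≈ 180.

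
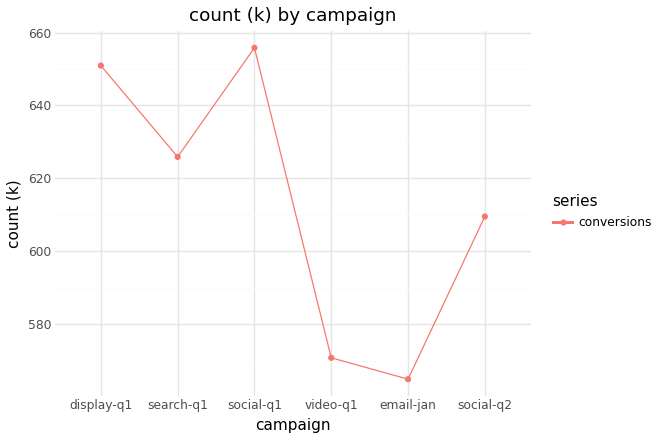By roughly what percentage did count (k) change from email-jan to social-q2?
≈ +8.9%

email-jan ≈ 560, social-q2 ≈ 610; (610 − 560) / 560 ≈ +8.9%.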